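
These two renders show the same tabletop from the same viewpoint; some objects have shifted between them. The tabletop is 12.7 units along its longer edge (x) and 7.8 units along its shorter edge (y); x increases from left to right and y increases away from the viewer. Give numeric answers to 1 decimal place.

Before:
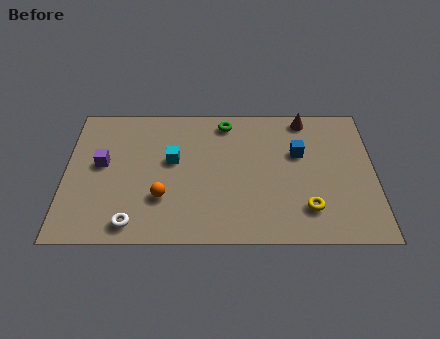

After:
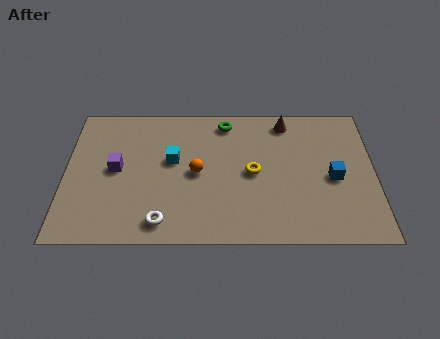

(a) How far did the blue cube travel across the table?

2.0

From (9.6, 4.9) to (11.0, 3.5), the blue cube covered √(1.4² + 1.4²) ≈ 2.0 units.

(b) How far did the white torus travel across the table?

1.2

From (2.8, 1.0) to (4.0, 1.1), the white torus covered √(1.2² + 0.1²) ≈ 1.2 units.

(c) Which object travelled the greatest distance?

the yellow torus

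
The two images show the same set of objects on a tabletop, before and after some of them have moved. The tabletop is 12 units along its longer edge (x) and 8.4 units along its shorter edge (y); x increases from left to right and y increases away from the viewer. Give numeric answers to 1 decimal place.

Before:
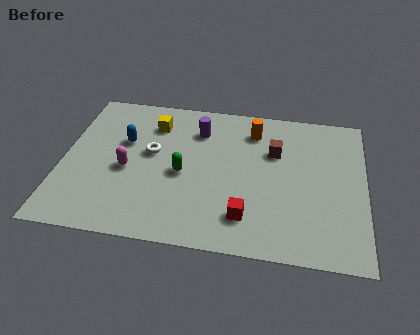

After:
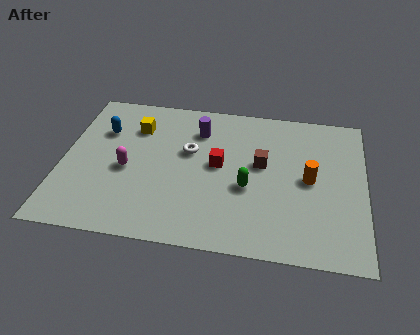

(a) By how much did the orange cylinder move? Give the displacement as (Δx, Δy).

(2.3, -2.5)

From the two frames, the orange cylinder sits at roughly (7.5, 6.7) before and (9.8, 4.2) after.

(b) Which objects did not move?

the purple cylinder and the magenta capsule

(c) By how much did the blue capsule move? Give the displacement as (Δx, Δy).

(-0.9, 0.5)

The blue capsule started near (2.4, 5.3) and ended near (1.5, 5.8).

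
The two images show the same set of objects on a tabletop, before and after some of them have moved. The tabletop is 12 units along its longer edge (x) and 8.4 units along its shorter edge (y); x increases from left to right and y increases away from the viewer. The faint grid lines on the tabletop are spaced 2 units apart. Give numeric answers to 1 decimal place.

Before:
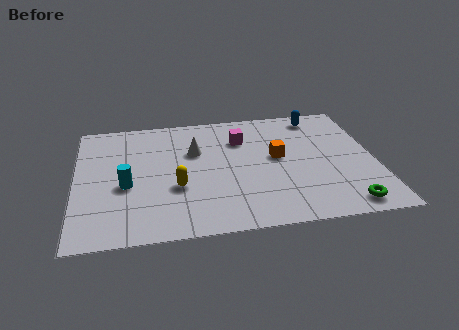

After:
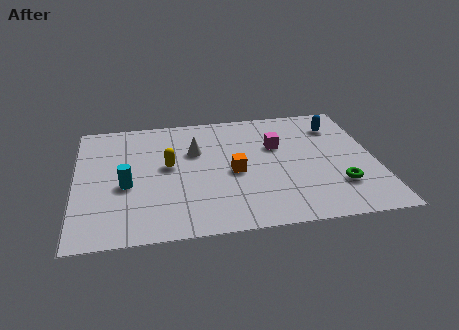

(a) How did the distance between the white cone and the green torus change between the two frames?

-0.9

They were about 7.3 units apart before and 6.4 after — 0.9 units closer together.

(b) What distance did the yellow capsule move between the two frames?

1.5

The yellow capsule was near (4.0, 3.1) before and (3.7, 4.6) after, so it travelled √(0.3² + 1.5²) ≈ 1.5 units.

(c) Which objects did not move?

the white cone and the cyan cylinder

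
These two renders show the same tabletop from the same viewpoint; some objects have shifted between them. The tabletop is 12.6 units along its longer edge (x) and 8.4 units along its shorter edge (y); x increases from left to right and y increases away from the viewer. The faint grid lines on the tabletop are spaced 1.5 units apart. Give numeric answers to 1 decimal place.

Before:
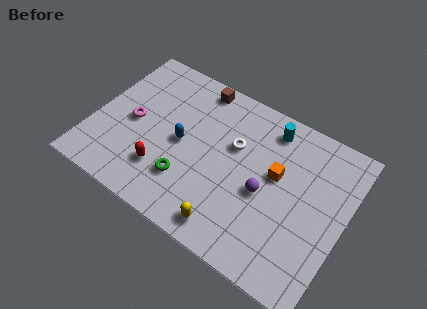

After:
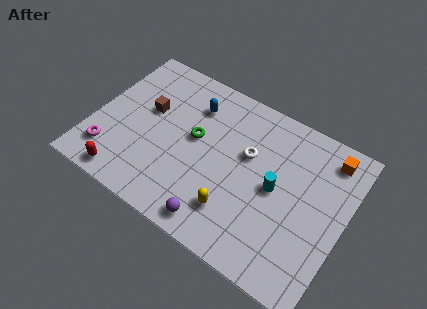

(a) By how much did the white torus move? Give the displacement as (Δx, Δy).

(0.7, -0.1)

From the two frames, the white torus sits at roughly (6.9, 5.3) before and (7.6, 5.2) after.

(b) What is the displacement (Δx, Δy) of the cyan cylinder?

(0.8, -2.9)

The cyan cylinder started near (8.4, 7.1) and ended near (9.2, 4.2).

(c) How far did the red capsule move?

2.1

From (3.8, 2.2) to (2.1, 0.9), the red capsule covered √(1.7² + 1.3²) ≈ 2.1 units.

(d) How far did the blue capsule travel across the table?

2.3

The blue capsule moved from about (4.4, 4.1) to (4.6, 6.4), a distance of √(0.2² + 2.3²) ≈ 2.3.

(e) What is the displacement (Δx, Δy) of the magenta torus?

(-0.8, -2.2)

The magenta torus started near (1.9, 4.0) and ended near (1.1, 1.8).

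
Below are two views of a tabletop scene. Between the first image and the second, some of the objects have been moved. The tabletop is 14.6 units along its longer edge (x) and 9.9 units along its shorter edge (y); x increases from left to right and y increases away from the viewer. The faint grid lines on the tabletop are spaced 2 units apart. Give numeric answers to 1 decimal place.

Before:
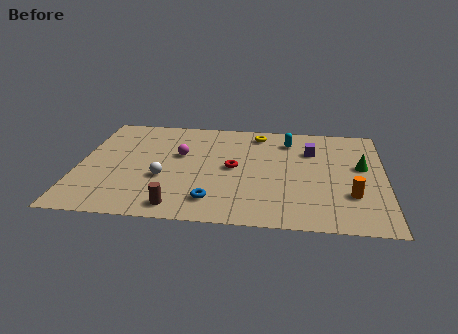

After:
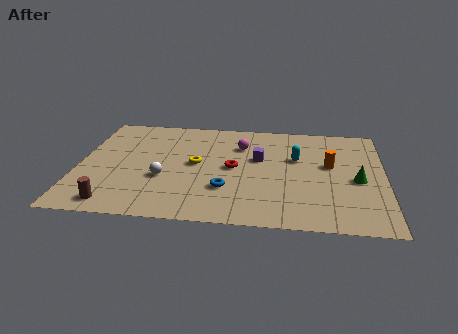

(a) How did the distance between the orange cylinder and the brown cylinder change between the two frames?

+2.8

They were about 8.3 units apart before and 11.1 after — 2.8 units further apart.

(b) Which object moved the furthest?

the yellow torus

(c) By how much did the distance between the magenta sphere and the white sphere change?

+2.6

Before: roughly 2.4 units apart; after: 5.0. That's 2.6 units further apart.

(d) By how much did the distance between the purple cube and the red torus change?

-2.6

Before: roughly 4.2 units apart; after: 1.6. That's 2.6 units closer together.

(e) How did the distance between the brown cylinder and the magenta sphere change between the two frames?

+3.5

The distance was about 4.8 in the first image and 8.3 in the second, so they moved 3.5 units further apart.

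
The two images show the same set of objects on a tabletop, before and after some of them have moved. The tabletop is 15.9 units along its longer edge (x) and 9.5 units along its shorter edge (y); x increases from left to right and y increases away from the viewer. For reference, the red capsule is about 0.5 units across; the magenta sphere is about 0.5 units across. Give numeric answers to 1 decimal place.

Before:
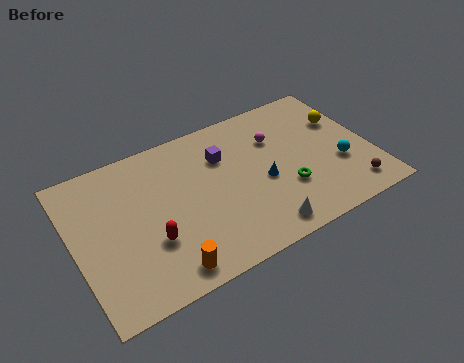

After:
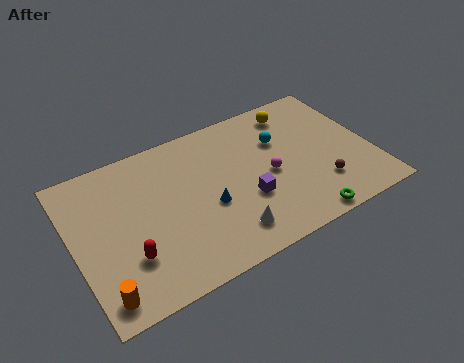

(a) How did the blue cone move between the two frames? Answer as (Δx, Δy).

(-3.0, -0.2)

The blue cone started near (10.0, 4.1) and ended near (7.0, 3.9).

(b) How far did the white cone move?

1.8

From (9.4, 1.2) to (7.7, 1.8), the white cone covered √(1.7² + 0.6²) ≈ 1.8 units.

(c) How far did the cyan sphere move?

4.1

The cyan sphere moved from about (14.1, 3.4) to (11.3, 6.4), a distance of √(2.8² + 3.0²) ≈ 4.1.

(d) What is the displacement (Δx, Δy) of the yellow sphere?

(-2.4, 1.7)

The yellow sphere was at about (14.8, 6.3) and moved to about (12.4, 8.0).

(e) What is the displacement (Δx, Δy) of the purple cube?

(0.8, -3.3)

The purple cube started near (8.2, 6.7) and ended near (9.0, 3.4).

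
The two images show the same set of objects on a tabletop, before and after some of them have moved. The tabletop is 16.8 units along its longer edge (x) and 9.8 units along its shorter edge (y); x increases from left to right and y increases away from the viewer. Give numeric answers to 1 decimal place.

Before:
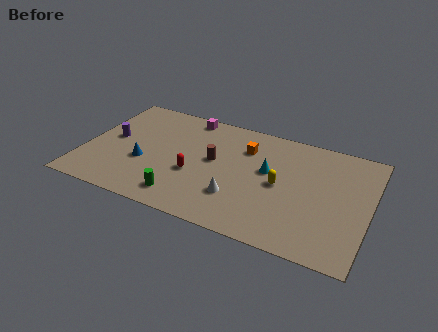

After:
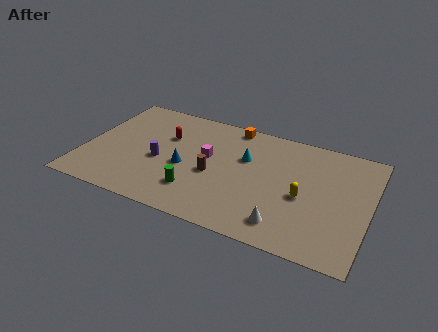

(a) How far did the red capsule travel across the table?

3.4

From (6.6, 3.8) to (4.6, 6.5), the red capsule covered √(2.0² + 2.7²) ≈ 3.4 units.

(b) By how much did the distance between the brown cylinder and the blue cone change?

-2.6

They were about 4.3 units apart before and 1.7 after — 2.6 units closer together.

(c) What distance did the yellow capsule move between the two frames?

1.5

The yellow capsule was near (11.6, 4.8) before and (13.0, 4.3) after, so it travelled √(1.4² + 0.5²) ≈ 1.5 units.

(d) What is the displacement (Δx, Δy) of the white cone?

(2.9, -1.1)

From the two frames, the white cone sits at roughly (9.3, 2.8) before and (12.2, 1.7) after.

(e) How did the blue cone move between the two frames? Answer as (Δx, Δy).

(2.4, 0.5)

From the two frames, the blue cone sits at roughly (3.6, 3.7) before and (6.0, 4.2) after.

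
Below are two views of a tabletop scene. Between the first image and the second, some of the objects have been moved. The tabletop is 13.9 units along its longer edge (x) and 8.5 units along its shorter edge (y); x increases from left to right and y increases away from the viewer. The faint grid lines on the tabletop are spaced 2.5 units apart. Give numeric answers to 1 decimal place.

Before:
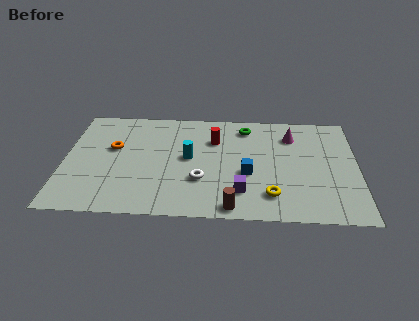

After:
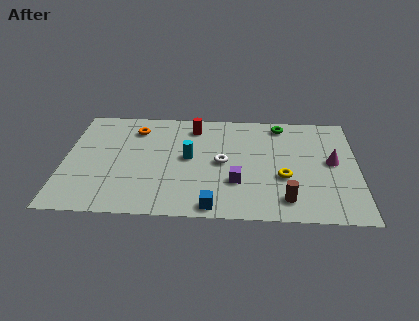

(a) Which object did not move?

the cyan cylinder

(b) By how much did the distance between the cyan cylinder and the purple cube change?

-0.6

The distance was about 3.5 in the first image and 2.9 in the second, so they moved 0.6 units closer together.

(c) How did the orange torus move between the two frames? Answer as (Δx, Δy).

(1.0, 1.6)

From the two frames, the orange torus sits at roughly (2.3, 5.1) before and (3.3, 6.7) after.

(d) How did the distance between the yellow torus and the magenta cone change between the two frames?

-2.2

Before: roughly 4.8 units apart; after: 2.6. That's 2.2 units closer together.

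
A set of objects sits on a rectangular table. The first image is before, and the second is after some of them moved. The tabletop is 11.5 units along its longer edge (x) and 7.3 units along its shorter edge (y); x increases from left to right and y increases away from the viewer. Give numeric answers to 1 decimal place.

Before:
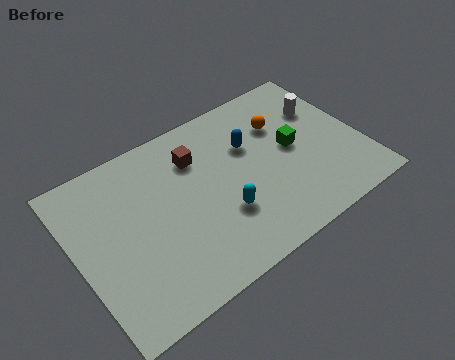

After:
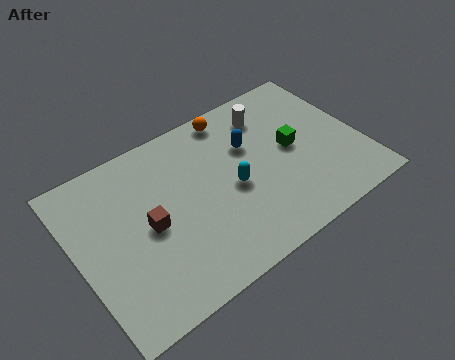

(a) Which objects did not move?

the green cube and the blue capsule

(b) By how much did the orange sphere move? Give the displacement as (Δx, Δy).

(-1.8, 1.4)

From the two frames, the orange sphere sits at roughly (8.6, 5.1) before and (6.8, 6.5) after.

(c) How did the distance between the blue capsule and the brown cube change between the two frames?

+2.4

The distance was about 2.2 in the first image and 4.6 in the second, so they moved 2.4 units further apart.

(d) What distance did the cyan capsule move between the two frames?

1.1

The cyan capsule was near (5.6, 2.4) before and (6.2, 3.3) after, so it travelled √(0.6² + 0.9²) ≈ 1.1 units.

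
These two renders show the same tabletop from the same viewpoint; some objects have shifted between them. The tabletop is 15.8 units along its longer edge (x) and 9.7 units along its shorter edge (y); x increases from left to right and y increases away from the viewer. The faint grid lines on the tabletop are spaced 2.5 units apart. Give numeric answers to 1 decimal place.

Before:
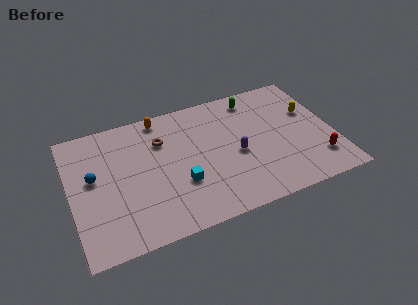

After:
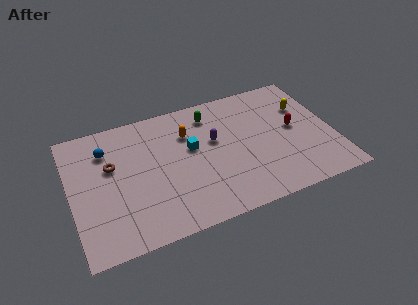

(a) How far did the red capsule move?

3.1

The red capsule moved from about (14.6, 2.2) to (13.5, 5.1), a distance of √(1.1² + 2.9²) ≈ 3.1.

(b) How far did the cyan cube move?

2.6

The cyan cube was near (6.4, 3.3) before and (7.3, 5.7) after, so it travelled √(0.9² + 2.4²) ≈ 2.6 units.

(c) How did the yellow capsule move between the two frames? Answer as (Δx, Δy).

(-0.3, 0.5)

The yellow capsule started near (14.6, 6.1) and ended near (14.3, 6.6).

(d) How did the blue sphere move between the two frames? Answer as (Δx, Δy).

(0.9, 1.8)

The blue sphere started near (1.4, 5.5) and ended near (2.3, 7.3).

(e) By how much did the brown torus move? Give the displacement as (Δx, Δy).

(-3.1, -0.9)

The brown torus was at about (5.6, 6.9) and moved to about (2.5, 6.0).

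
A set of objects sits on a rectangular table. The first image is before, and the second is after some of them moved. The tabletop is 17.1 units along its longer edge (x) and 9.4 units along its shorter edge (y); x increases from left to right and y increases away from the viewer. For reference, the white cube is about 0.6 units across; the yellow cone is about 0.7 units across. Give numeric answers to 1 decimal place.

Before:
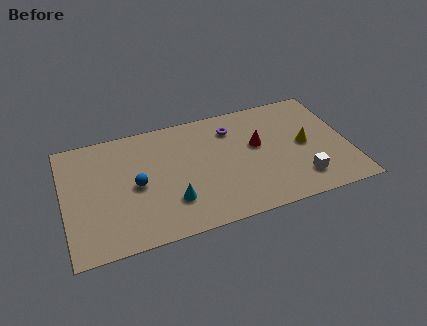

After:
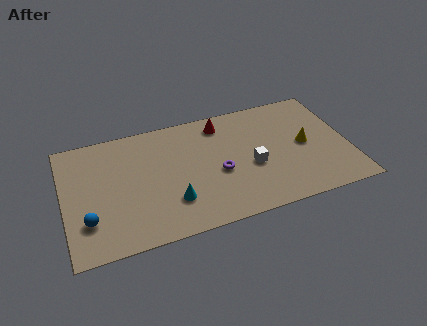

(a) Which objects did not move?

the yellow cone and the cyan cone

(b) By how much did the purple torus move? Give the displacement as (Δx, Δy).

(-1.1, -3.3)

The purple torus started near (10.3, 7.3) and ended near (9.2, 4.0).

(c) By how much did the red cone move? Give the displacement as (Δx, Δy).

(-2.0, 2.4)

From the two frames, the red cone sits at roughly (11.7, 5.5) before and (9.7, 7.9) after.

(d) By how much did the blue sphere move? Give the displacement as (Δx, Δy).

(-3.0, -1.9)

The blue sphere started near (4.3, 4.5) and ended near (1.3, 2.6).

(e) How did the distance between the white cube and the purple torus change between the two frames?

-4.5

The distance was about 6.5 in the first image and 2.0 in the second, so they moved 4.5 units closer together.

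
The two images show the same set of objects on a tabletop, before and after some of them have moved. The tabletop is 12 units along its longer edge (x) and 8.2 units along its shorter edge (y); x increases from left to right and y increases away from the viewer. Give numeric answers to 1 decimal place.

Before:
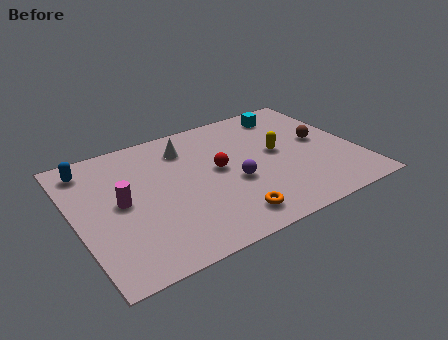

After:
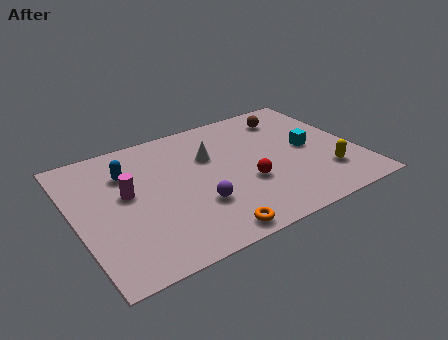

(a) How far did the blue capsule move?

1.8

From (0.9, 6.9) to (2.4, 5.9), the blue capsule covered √(1.5² + 1.0²) ≈ 1.8 units.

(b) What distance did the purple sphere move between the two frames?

1.8

The purple sphere was near (6.6, 3.3) before and (4.9, 2.6) after, so it travelled √(1.7² + 0.7²) ≈ 1.8 units.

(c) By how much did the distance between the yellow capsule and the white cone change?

+1.4

They were about 4.2 units apart before and 5.6 after — 1.4 units further apart.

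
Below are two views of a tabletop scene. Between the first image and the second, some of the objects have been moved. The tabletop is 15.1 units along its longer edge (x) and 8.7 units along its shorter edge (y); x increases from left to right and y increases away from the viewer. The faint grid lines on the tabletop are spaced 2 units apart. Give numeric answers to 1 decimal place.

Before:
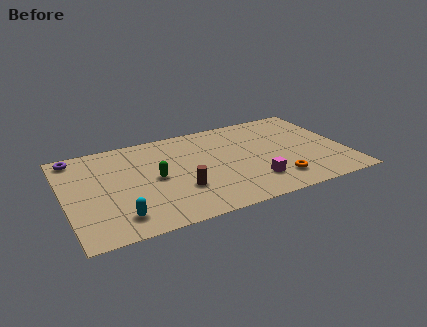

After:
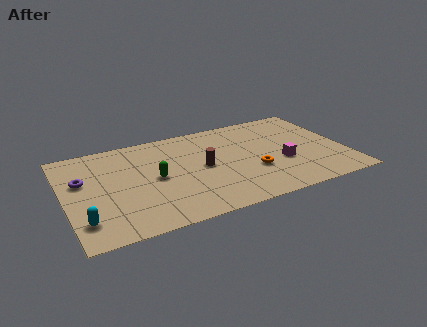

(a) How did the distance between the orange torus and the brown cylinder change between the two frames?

-2.3

Before: roughly 5.2 units apart; after: 2.9. That's 2.3 units closer together.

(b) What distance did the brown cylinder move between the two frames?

2.1

The brown cylinder moved from about (6.0, 2.8) to (7.4, 4.4), a distance of √(1.4² + 1.6²) ≈ 2.1.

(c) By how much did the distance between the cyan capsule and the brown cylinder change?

+3.5

The distance was about 3.6 in the first image and 7.1 in the second, so they moved 3.5 units further apart.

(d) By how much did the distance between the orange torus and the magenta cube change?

+0.4

They were about 1.2 units apart before and 1.6 after — 0.4 units further apart.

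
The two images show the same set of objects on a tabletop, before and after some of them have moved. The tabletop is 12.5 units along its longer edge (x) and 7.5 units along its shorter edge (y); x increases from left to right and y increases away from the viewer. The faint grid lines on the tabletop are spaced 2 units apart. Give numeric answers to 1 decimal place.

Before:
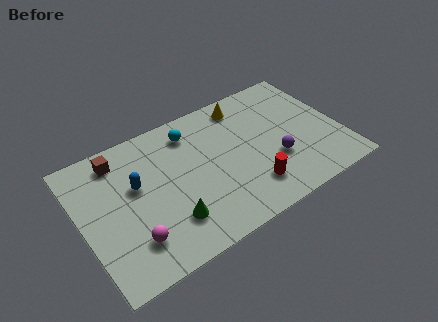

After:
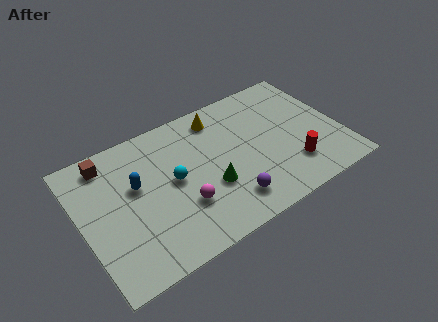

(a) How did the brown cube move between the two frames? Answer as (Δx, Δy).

(-0.5, 0.1)

From the two frames, the brown cube sits at roughly (2.1, 6.3) before and (1.6, 6.4) after.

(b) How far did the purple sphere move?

2.7

The purple sphere was near (9.2, 2.6) before and (6.7, 1.5) after, so it travelled √(2.5² + 1.1²) ≈ 2.7 units.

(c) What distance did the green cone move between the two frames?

2.2

From (3.9, 1.9) to (6.0, 2.7), the green cone covered √(2.1² + 0.8²) ≈ 2.2 units.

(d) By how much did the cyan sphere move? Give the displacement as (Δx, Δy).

(-1.2, -2.2)

The cyan sphere was at about (5.6, 6.1) and moved to about (4.4, 3.9).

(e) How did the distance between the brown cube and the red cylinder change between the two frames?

+2.1

They were about 7.3 units apart before and 9.4 after — 2.1 units further apart.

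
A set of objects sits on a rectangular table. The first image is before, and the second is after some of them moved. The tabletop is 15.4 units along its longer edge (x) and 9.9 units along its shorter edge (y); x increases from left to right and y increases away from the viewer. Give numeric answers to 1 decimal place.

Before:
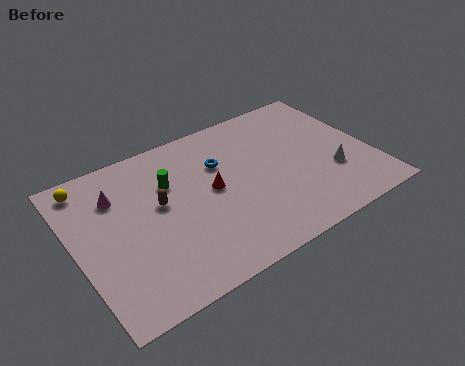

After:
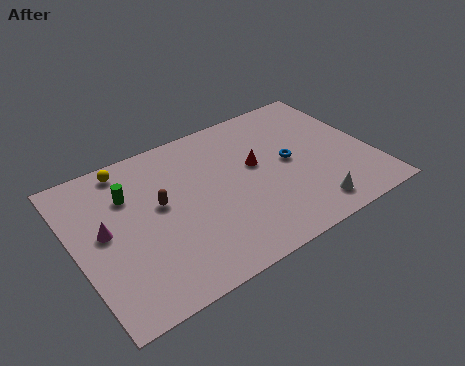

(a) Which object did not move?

the brown capsule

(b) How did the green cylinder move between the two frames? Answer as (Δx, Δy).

(-2.1, 0.3)

From the two frames, the green cylinder sits at roughly (5.1, 6.7) before and (3.0, 7.0) after.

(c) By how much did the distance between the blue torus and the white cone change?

-2.8

The distance was about 6.4 in the first image and 3.6 in the second, so they moved 2.8 units closer together.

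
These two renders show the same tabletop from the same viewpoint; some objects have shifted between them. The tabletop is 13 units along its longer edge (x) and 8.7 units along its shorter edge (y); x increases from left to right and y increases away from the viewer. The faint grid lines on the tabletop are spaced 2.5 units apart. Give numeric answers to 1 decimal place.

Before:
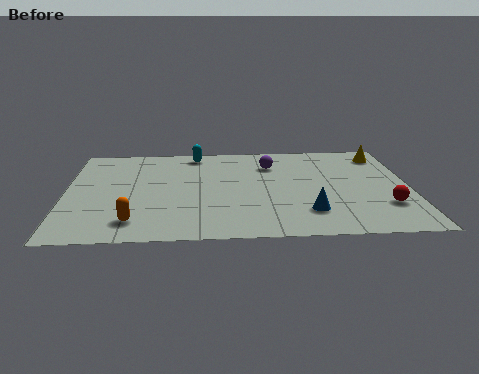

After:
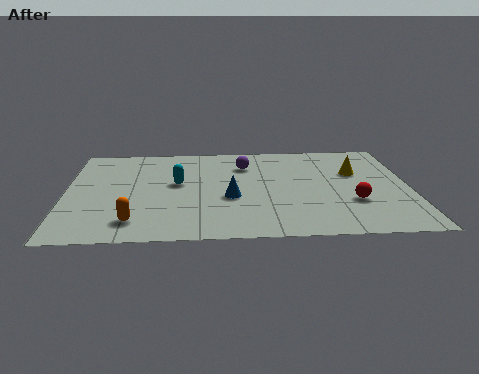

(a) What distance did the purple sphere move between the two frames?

1.0

The purple sphere moved from about (7.8, 6.5) to (6.8, 6.5), a distance of √(1.0² + 0.0²) ≈ 1.0.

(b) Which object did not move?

the orange capsule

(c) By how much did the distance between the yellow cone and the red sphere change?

-2.0

The distance was about 4.7 in the first image and 2.7 in the second, so they moved 2.0 units closer together.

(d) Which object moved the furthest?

the blue cone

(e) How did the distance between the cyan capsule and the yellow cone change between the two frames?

-0.4

Before: roughly 7.2 units apart; after: 6.8. That's 0.4 units closer together.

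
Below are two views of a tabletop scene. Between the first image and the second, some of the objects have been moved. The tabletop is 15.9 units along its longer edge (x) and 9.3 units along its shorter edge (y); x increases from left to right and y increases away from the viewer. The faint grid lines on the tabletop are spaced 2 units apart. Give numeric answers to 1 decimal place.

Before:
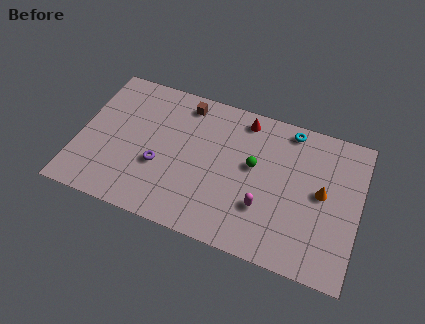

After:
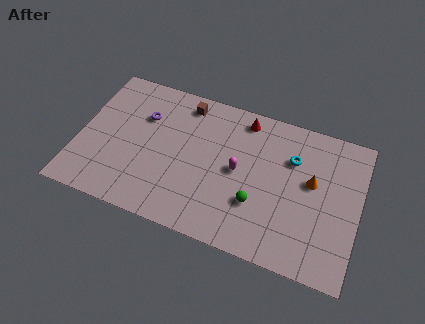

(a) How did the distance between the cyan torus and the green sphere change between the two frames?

+0.4

Before: roughly 3.5 units apart; after: 3.9. That's 0.4 units further apart.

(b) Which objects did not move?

the brown cube and the red cone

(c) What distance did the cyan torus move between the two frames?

1.8

From (11.7, 8.3) to (12.0, 6.5), the cyan torus covered √(0.3² + 1.8²) ≈ 1.8 units.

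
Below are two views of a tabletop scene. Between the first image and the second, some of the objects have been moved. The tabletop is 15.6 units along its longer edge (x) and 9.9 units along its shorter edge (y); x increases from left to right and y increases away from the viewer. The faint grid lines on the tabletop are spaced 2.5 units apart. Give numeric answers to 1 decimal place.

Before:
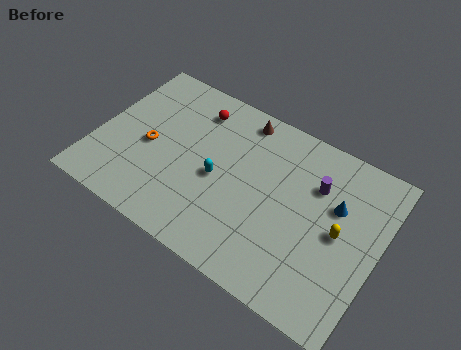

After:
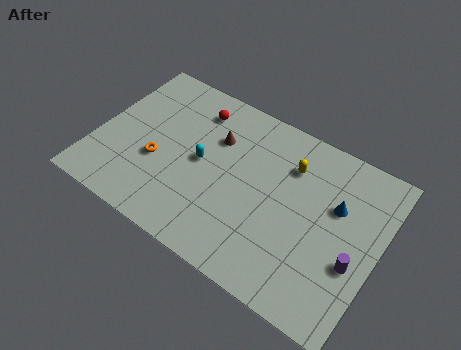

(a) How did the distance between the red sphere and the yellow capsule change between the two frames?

-3.6

They were about 9.1 units apart before and 5.5 after — 3.6 units closer together.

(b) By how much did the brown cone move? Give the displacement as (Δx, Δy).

(-1.1, -1.9)

The brown cone started near (7.4, 8.7) and ended near (6.3, 6.8).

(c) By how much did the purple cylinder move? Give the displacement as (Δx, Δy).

(2.6, -3.2)

The purple cylinder started near (11.9, 6.9) and ended near (14.5, 3.7).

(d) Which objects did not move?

the red sphere and the blue cone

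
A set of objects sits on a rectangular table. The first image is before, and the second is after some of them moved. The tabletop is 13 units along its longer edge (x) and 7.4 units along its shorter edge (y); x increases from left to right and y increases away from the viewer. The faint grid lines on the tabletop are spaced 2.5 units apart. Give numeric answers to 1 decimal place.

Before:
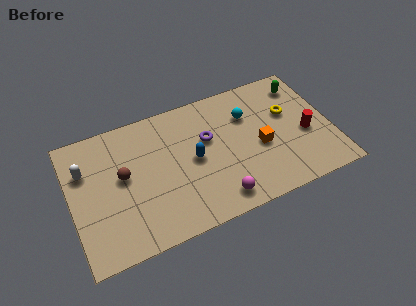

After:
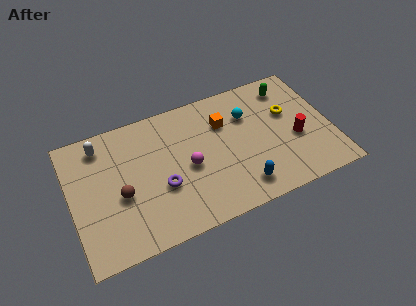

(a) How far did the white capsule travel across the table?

1.4

The white capsule moved from about (0.8, 5.1) to (1.7, 6.2), a distance of √(0.9² + 1.1²) ≈ 1.4.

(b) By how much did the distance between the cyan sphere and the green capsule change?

-0.6

Before: roughly 3.0 units apart; after: 2.4. That's 0.6 units closer together.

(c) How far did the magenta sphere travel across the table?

2.6

The magenta sphere moved from about (7.0, 1.1) to (5.8, 3.4), a distance of √(1.2² + 2.3²) ≈ 2.6.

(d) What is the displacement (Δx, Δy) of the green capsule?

(-0.7, 0.1)

From the two frames, the green capsule sits at roughly (11.9, 6.0) before and (11.2, 6.1) after.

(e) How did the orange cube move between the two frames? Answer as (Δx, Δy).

(-1.6, 2.0)

The orange cube was at about (9.4, 3.2) and moved to about (7.8, 5.2).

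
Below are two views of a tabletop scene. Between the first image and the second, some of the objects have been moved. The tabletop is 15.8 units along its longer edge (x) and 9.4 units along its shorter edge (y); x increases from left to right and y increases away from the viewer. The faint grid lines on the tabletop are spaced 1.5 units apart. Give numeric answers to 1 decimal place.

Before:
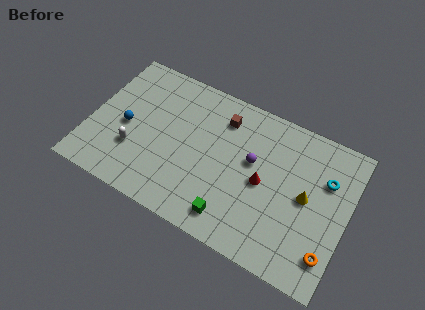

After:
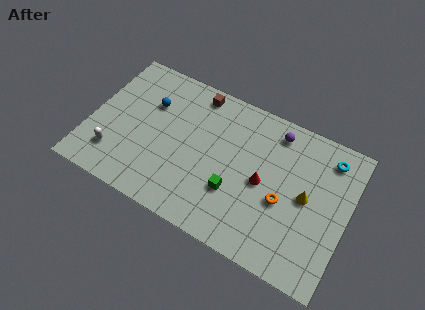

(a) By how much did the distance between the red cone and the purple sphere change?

+2.2

They were about 1.3 units apart before and 3.5 after — 2.2 units further apart.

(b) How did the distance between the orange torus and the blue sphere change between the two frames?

-4.0

They were about 13.0 units apart before and 9.0 after — 4.0 units closer together.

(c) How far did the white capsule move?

1.4

The white capsule was near (2.9, 3.0) before and (1.8, 2.2) after, so it travelled √(1.1² + 0.8²) ≈ 1.4 units.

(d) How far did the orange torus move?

3.6

The orange torus was near (15.0, 2.0) before and (12.0, 3.9) after, so it travelled √(3.0² + 1.9²) ≈ 3.6 units.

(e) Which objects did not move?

the yellow cone and the red cone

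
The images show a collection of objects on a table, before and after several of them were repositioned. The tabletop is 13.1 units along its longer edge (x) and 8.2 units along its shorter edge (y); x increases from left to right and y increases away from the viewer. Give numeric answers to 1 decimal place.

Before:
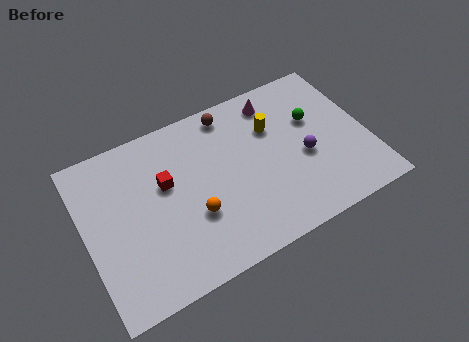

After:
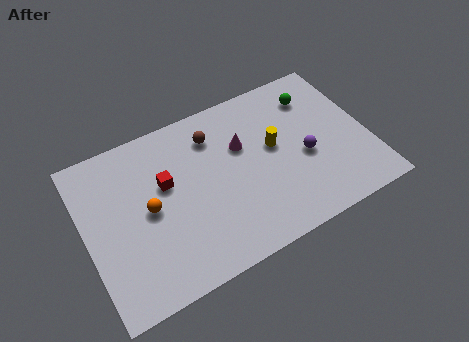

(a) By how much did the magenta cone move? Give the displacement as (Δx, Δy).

(-1.8, -1.6)

The magenta cone started near (9.2, 6.9) and ended near (7.4, 5.3).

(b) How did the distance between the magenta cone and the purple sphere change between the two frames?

-0.3

The distance was about 3.5 in the first image and 3.2 in the second, so they moved 0.3 units closer together.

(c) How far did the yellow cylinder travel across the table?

1.0

The yellow cylinder was near (8.9, 5.6) before and (8.8, 4.6) after, so it travelled √(0.1² + 1.0²) ≈ 1.0 units.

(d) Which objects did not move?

the purple sphere and the red cube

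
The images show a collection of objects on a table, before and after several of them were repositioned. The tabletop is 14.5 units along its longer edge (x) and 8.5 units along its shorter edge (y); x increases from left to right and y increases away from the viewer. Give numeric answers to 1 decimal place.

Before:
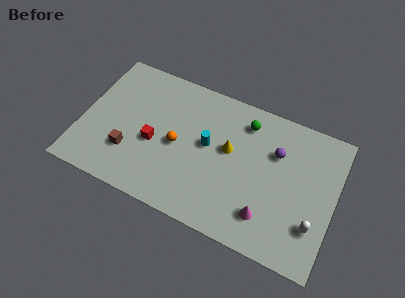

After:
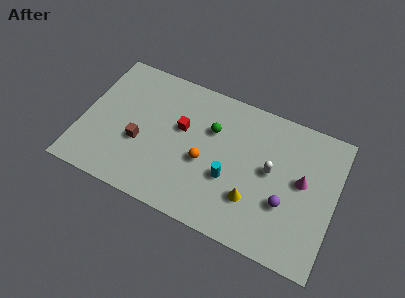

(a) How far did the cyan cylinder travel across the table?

2.1

The cyan cylinder was near (7.2, 4.7) before and (8.6, 3.2) after, so it travelled √(1.4² + 1.5²) ≈ 2.1 units.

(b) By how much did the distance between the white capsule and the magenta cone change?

-0.8

They were about 2.6 units apart before and 1.8 after — 0.8 units closer together.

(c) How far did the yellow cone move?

2.9

From (8.4, 4.9) to (10.0, 2.5), the yellow cone covered √(1.6² + 2.4²) ≈ 2.9 units.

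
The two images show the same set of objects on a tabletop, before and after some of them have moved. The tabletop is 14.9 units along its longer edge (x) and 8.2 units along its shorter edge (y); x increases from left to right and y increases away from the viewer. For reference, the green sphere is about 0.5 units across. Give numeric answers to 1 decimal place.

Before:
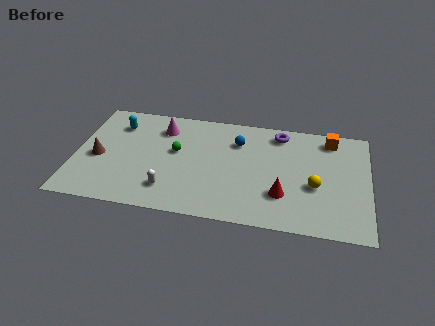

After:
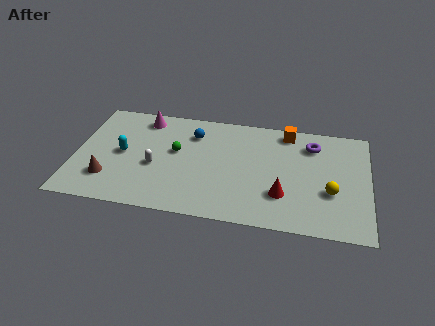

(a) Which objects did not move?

the red cone and the green sphere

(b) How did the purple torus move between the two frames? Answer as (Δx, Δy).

(1.7, -0.6)

The purple torus started near (10.3, 7.0) and ended near (12.0, 6.4).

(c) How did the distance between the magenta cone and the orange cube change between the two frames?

-1.2

They were about 8.6 units apart before and 7.4 after — 1.2 units closer together.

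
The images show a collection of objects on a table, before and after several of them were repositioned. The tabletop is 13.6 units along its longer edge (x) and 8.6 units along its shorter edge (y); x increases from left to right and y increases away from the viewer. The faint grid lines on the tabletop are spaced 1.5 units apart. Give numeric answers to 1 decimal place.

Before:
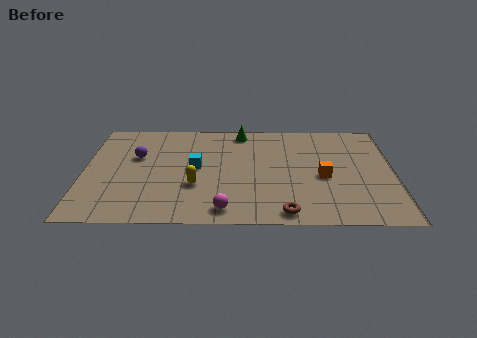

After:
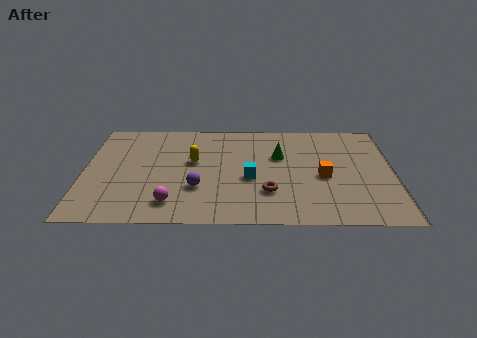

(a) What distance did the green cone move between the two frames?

2.7

The green cone was near (6.9, 7.6) before and (8.6, 5.5) after, so it travelled √(1.7² + 2.1²) ≈ 2.7 units.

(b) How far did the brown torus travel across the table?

1.7

From (8.8, 0.9) to (8.1, 2.5), the brown torus covered √(0.7² + 1.6²) ≈ 1.7 units.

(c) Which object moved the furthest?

the purple sphere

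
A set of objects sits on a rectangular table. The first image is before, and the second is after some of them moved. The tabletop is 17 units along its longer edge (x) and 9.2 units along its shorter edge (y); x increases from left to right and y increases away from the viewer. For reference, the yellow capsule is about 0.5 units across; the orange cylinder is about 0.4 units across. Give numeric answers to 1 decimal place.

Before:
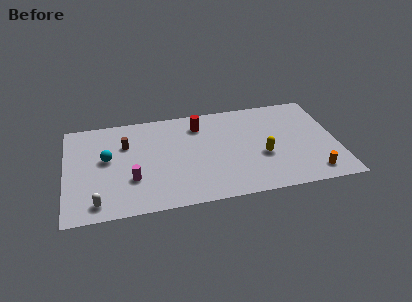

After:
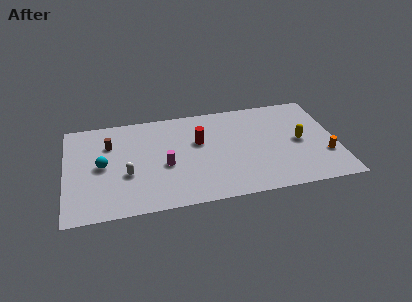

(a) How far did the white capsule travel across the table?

2.9

The white capsule moved from about (1.9, 1.3) to (3.8, 3.5), a distance of √(1.9² + 2.2²) ≈ 2.9.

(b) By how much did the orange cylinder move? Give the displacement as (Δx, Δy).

(0.9, 1.5)

From the two frames, the orange cylinder sits at roughly (15.3, 1.4) before and (16.2, 2.9) after.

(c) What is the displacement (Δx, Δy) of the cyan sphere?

(-0.3, -0.6)

From the two frames, the cyan sphere sits at roughly (2.6, 5.2) before and (2.3, 4.6) after.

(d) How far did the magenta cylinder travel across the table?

2.3

From (4.1, 3.0) to (6.2, 3.9), the magenta cylinder covered √(2.1² + 0.9²) ≈ 2.3 units.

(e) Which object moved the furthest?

the white capsule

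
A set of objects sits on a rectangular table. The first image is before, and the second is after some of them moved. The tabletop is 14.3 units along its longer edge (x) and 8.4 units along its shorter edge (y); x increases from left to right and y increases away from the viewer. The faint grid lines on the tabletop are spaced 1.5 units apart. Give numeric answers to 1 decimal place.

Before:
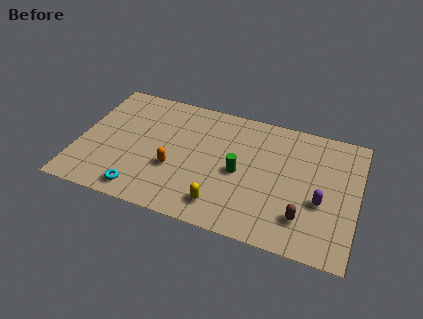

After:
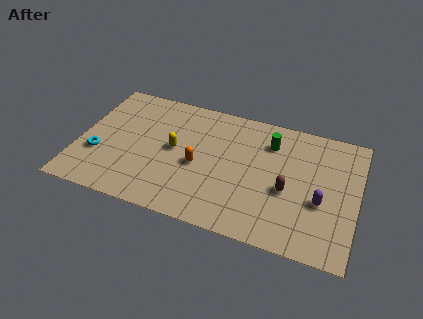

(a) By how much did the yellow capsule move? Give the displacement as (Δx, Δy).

(-2.7, 2.9)

The yellow capsule was at about (7.6, 1.5) and moved to about (4.9, 4.4).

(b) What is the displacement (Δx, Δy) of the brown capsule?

(-0.9, 1.5)

The brown capsule was at about (11.7, 2.0) and moved to about (10.8, 3.5).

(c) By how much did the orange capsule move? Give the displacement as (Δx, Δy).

(1.2, 0.6)

The orange capsule was at about (5.0, 3.1) and moved to about (6.2, 3.7).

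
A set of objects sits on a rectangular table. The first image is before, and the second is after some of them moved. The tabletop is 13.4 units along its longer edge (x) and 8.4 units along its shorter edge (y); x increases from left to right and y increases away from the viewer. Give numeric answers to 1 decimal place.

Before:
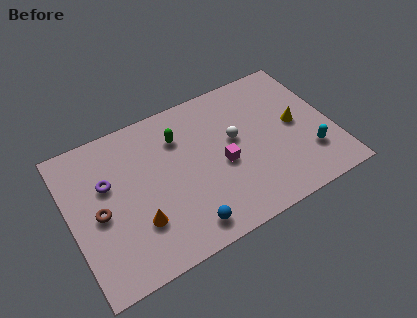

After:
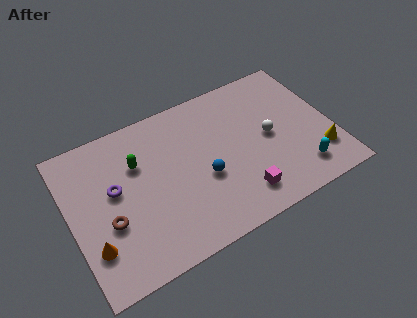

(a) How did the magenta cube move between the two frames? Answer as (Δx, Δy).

(0.6, -2.1)

The magenta cube was at about (7.7, 3.7) and moved to about (8.3, 1.6).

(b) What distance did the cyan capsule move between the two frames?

0.9

The cyan capsule was near (12.0, 2.3) before and (11.4, 1.6) after, so it travelled √(0.6² + 0.7²) ≈ 0.9 units.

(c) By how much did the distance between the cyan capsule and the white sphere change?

-1.4

The distance was about 4.3 in the first image and 2.9 in the second, so they moved 1.4 units closer together.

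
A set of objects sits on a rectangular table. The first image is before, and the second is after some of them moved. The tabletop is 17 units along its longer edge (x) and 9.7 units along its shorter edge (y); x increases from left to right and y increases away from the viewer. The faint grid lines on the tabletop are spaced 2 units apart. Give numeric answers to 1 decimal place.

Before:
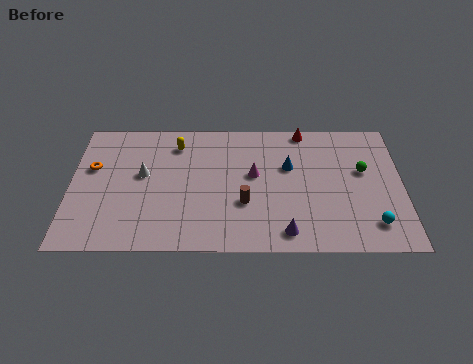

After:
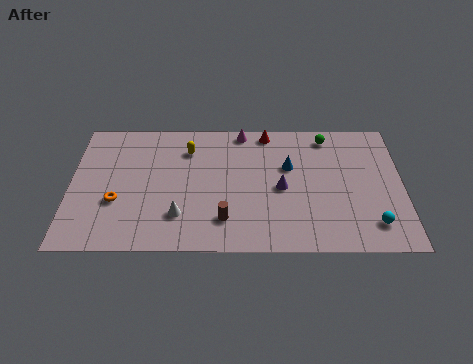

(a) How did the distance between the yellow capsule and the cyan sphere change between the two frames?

-0.7

Before: roughly 11.6 units apart; after: 10.9. That's 0.7 units closer together.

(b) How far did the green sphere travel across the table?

3.2

The green sphere moved from about (15.0, 5.8) to (13.2, 8.4), a distance of √(1.8² + 2.6²) ≈ 3.2.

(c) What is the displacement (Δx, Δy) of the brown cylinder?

(-1.0, -1.2)

The brown cylinder started near (8.9, 3.4) and ended near (7.9, 2.2).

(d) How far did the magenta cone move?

3.4

The magenta cone was near (9.4, 5.5) before and (8.8, 8.8) after, so it travelled √(0.6² + 3.3²) ≈ 3.4 units.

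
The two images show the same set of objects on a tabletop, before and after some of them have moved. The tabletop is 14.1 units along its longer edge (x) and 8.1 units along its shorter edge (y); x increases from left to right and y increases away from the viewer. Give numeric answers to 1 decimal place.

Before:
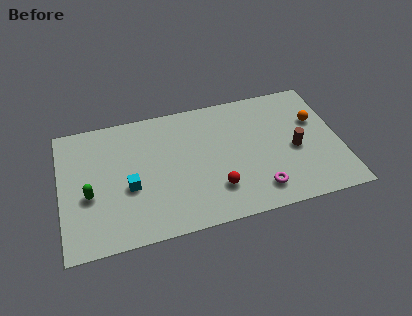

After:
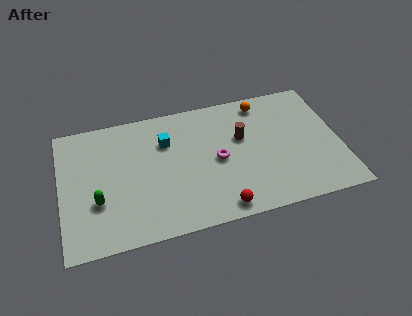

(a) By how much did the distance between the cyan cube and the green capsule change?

+2.6

Before: roughly 2.0 units apart; after: 4.6. That's 2.6 units further apart.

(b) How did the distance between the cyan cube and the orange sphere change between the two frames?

-4.6

They were about 9.8 units apart before and 5.2 after — 4.6 units closer together.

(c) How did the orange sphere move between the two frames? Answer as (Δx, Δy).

(-2.6, 1.8)

The orange sphere was at about (13.0, 5.2) and moved to about (10.4, 7.0).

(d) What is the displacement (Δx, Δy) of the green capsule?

(0.4, -0.5)

The green capsule started near (1.4, 3.3) and ended near (1.8, 2.8).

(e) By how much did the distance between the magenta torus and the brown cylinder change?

-1.2

Before: roughly 2.9 units apart; after: 1.7. That's 1.2 units closer together.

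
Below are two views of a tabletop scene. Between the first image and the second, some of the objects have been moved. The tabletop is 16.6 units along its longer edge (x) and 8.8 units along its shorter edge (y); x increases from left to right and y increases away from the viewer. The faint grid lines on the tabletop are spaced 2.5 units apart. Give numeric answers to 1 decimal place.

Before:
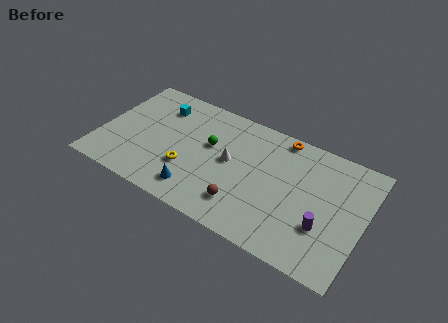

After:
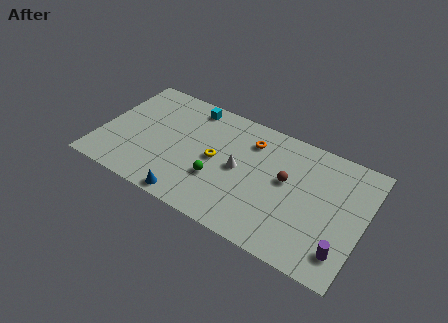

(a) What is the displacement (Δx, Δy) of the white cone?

(0.6, -0.3)

From the two frames, the white cone sits at roughly (8.2, 4.7) before and (8.8, 4.4) after.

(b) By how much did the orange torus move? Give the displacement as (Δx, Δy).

(-1.8, -1.2)

The orange torus started near (11.0, 8.0) and ended near (9.2, 6.8).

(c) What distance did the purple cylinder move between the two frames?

1.7

From (14.3, 2.9) to (15.6, 1.8), the purple cylinder covered √(1.3² + 1.1²) ≈ 1.7 units.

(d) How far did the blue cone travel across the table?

0.9

The blue cone moved from about (6.5, 1.6) to (6.2, 0.8), a distance of √(0.3² + 0.8²) ≈ 0.9.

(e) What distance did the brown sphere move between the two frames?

3.8

From (9.4, 2.0) to (11.7, 5.0), the brown sphere covered √(2.3² + 3.0²) ≈ 3.8 units.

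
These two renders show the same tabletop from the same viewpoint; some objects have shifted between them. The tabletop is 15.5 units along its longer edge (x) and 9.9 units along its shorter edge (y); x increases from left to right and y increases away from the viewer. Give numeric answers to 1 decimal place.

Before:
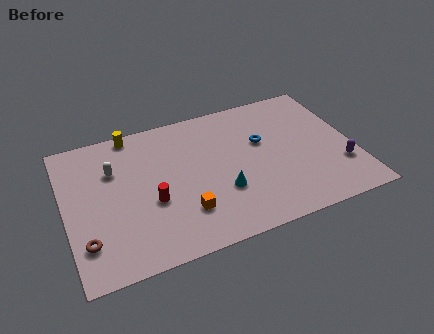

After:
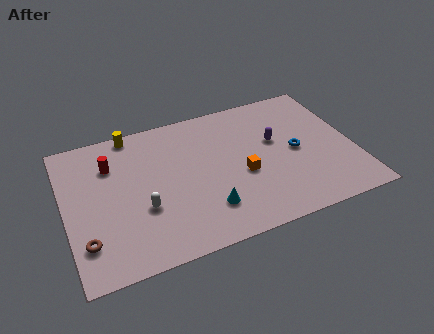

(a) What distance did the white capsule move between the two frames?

3.5

The white capsule was near (2.7, 6.8) before and (4.0, 3.6) after, so it travelled √(1.3² + 3.2²) ≈ 3.5 units.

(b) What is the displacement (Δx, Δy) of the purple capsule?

(-3.2, 3.0)

From the two frames, the purple capsule sits at roughly (14.6, 2.9) before and (11.4, 5.9) after.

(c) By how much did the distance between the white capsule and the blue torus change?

+0.5

The distance was about 8.0 in the first image and 8.5 in the second, so they moved 0.5 units further apart.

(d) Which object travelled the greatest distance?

the purple capsule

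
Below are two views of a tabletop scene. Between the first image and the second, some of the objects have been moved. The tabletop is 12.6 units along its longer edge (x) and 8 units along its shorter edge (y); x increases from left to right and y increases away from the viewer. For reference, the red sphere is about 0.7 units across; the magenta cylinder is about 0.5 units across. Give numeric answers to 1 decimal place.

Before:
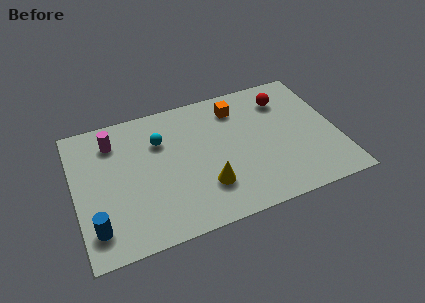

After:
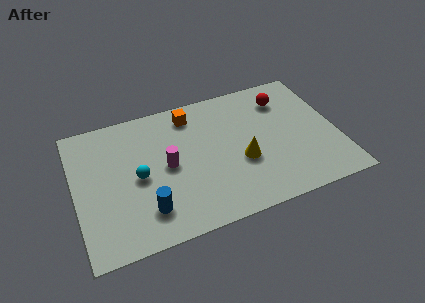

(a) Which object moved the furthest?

the magenta cylinder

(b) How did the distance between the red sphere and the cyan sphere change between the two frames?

+1.6

Before: roughly 6.1 units apart; after: 7.7. That's 1.6 units further apart.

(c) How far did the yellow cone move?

2.0

The yellow cone was near (6.1, 2.2) before and (7.9, 3.1) after, so it travelled √(1.8² + 0.9²) ≈ 2.0 units.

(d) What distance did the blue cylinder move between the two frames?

2.4

From (0.8, 1.6) to (3.2, 1.8), the blue cylinder covered √(2.4² + 0.2²) ≈ 2.4 units.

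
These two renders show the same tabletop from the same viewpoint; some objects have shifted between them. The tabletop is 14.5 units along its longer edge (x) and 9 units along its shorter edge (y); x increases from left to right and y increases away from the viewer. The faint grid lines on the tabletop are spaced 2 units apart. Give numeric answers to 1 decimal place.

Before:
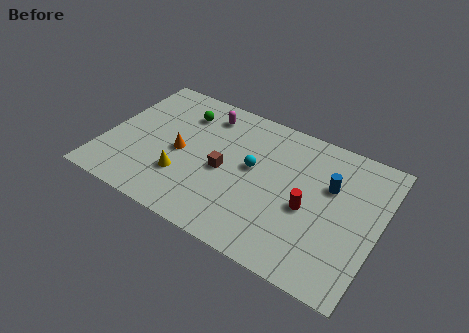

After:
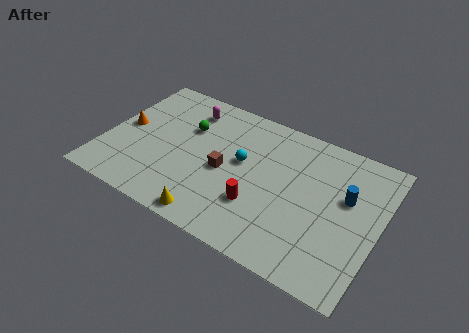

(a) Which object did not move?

the brown cube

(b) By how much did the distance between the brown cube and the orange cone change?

+3.1

Before: roughly 2.4 units apart; after: 5.5. That's 3.1 units further apart.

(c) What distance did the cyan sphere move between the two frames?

0.6

From (7.8, 5.0) to (7.2, 5.1), the cyan sphere covered √(0.6² + 0.1²) ≈ 0.6 units.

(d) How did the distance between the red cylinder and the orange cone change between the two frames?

+0.8

The distance was about 6.9 in the first image and 7.7 in the second, so they moved 0.8 units further apart.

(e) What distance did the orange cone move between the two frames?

3.1

The orange cone was near (4.0, 4.2) before and (0.9, 4.6) after, so it travelled √(3.1² + 0.4²) ≈ 3.1 units.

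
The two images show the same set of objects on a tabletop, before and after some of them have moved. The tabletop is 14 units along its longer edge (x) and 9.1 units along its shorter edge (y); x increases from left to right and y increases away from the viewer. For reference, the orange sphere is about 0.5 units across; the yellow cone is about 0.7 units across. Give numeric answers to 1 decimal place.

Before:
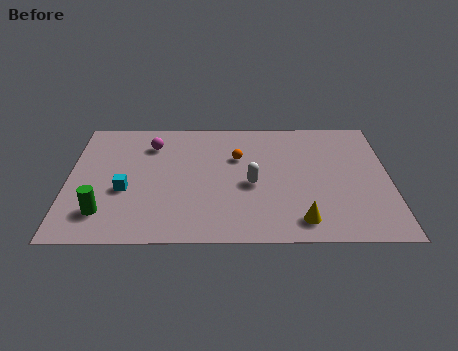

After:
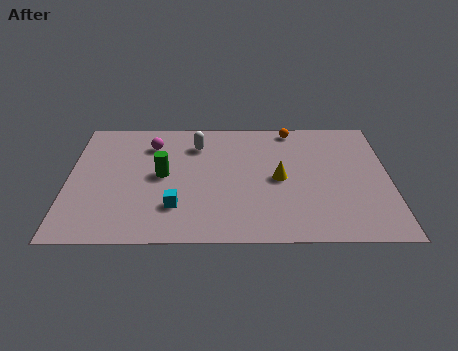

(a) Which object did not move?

the magenta sphere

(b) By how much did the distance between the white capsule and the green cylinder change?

-4.0

They were about 6.7 units apart before and 2.7 after — 4.0 units closer together.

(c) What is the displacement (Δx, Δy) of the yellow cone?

(-0.9, 3.0)

From the two frames, the yellow cone sits at roughly (10.1, 1.4) before and (9.2, 4.4) after.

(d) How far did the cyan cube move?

2.5

The cyan cube moved from about (2.5, 3.6) to (4.7, 2.4), a distance of √(2.2² + 1.2²) ≈ 2.5.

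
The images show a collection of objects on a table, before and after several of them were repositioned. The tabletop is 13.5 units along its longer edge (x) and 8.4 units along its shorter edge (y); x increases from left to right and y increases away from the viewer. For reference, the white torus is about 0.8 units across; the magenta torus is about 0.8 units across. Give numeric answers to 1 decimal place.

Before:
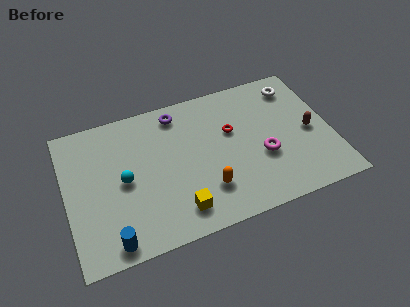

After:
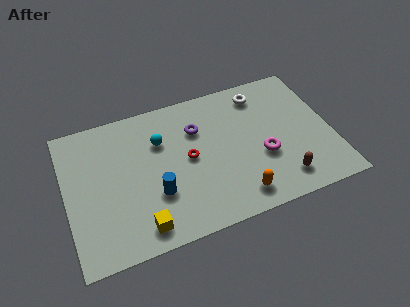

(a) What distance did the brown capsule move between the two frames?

2.9

The brown capsule was near (12.4, 3.9) before and (10.7, 1.5) after, so it travelled √(1.7² + 2.4²) ≈ 2.9 units.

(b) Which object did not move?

the magenta torus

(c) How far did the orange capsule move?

1.7

From (6.9, 2.2) to (8.4, 1.3), the orange capsule covered √(1.5² + 0.9²) ≈ 1.7 units.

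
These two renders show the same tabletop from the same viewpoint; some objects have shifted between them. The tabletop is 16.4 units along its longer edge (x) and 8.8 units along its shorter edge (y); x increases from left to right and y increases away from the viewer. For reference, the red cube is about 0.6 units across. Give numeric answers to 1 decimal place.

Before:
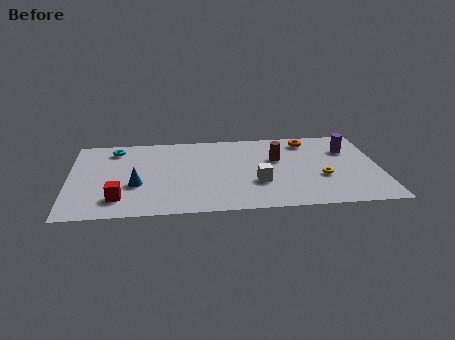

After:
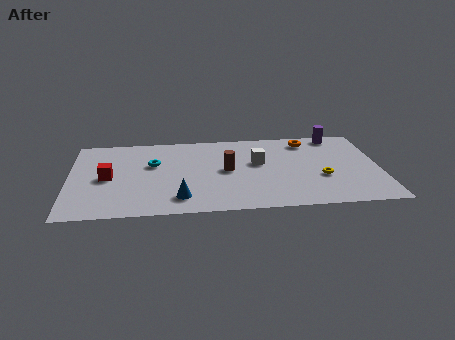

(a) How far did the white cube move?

2.2

The white cube moved from about (9.9, 3.0) to (10.0, 5.2), a distance of √(0.1² + 2.2²) ≈ 2.2.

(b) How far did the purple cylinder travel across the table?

1.8

From (14.8, 6.2) to (14.3, 7.9), the purple cylinder covered √(0.5² + 1.7²) ≈ 1.8 units.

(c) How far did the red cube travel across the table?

2.4

The red cube was near (2.6, 1.9) before and (2.0, 4.2) after, so it travelled √(0.6² + 2.3²) ≈ 2.4 units.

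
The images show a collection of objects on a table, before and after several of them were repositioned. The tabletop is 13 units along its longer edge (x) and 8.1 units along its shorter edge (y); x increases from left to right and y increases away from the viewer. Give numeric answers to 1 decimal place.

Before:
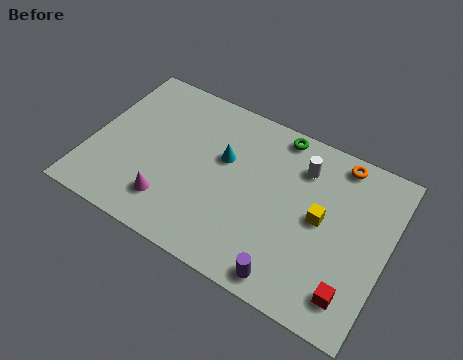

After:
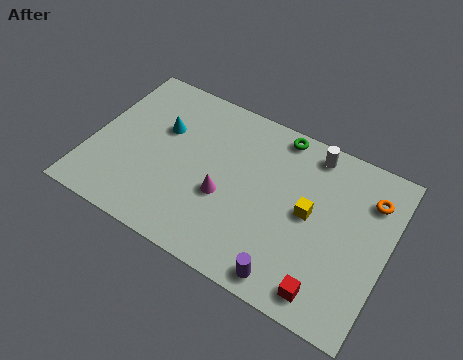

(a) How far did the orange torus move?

1.9

The orange torus was near (10.5, 7.2) before and (12.0, 6.1) after, so it travelled √(1.5² + 1.1²) ≈ 1.9 units.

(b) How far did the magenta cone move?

2.6

From (3.8, 1.8) to (6.0, 3.2), the magenta cone covered √(2.2² + 1.4²) ≈ 2.6 units.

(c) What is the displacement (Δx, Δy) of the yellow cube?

(-0.5, 0.0)

From the two frames, the yellow cube sits at roughly (10.1, 4.2) before and (9.6, 4.2) after.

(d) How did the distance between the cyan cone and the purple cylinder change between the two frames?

+2.2

Before: roughly 5.4 units apart; after: 7.6. That's 2.2 units further apart.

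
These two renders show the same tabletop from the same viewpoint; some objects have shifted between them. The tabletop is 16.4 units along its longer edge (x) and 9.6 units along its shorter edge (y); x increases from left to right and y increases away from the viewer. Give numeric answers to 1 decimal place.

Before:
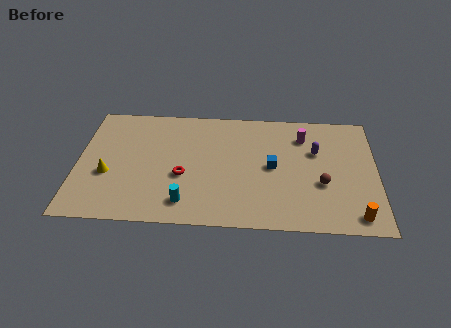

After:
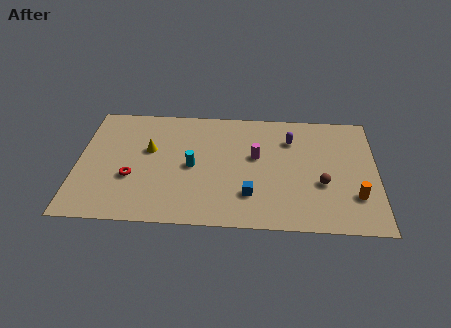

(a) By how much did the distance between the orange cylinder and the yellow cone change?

-2.0

The distance was about 13.7 in the first image and 11.7 in the second, so they moved 2.0 units closer together.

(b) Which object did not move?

the brown sphere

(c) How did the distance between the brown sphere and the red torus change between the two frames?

+2.8

They were about 7.6 units apart before and 10.4 after — 2.8 units further apart.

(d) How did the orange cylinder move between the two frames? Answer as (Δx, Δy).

(0.0, 1.5)

The orange cylinder started near (15.2, 1.2) and ended near (15.2, 2.7).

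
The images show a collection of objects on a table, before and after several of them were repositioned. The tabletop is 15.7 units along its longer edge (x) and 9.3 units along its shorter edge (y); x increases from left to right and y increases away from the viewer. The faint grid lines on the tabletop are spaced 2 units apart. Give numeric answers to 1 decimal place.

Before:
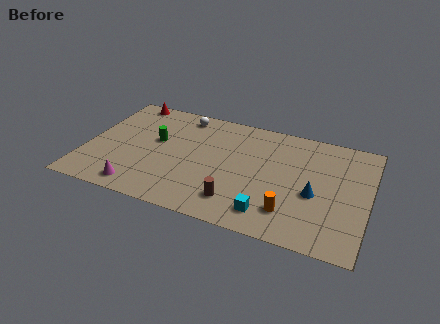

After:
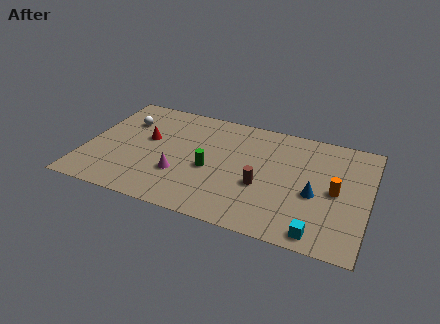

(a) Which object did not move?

the blue cone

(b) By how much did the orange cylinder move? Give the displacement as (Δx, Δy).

(2.3, 2.4)

From the two frames, the orange cylinder sits at roughly (11.6, 2.1) before and (13.9, 4.5) after.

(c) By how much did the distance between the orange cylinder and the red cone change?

-1.1

They were about 11.7 units apart before and 10.6 after — 1.1 units closer together.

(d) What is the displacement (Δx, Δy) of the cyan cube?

(2.7, -0.6)

The cyan cube started near (10.5, 1.6) and ended near (13.2, 1.0).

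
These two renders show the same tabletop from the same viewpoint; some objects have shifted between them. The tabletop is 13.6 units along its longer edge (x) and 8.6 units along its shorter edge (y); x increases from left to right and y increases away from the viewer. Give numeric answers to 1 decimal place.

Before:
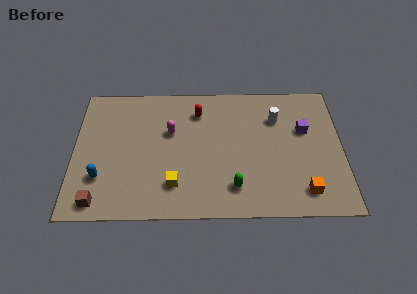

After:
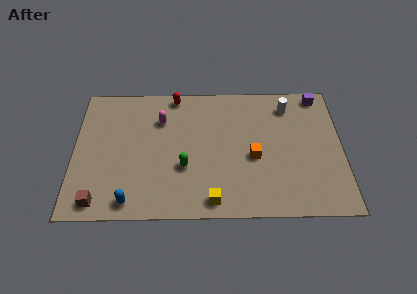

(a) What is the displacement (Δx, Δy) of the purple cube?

(0.8, 2.3)

From the two frames, the purple cube sits at roughly (11.7, 5.4) before and (12.5, 7.7) after.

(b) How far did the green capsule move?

2.8

The green capsule was near (8.1, 1.8) before and (5.6, 3.1) after, so it travelled √(2.5² + 1.3²) ≈ 2.8 units.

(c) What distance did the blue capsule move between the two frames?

2.1

The blue capsule moved from about (1.4, 2.5) to (2.9, 1.0), a distance of √(1.5² + 1.5²) ≈ 2.1.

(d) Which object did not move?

the brown cube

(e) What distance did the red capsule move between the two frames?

1.6

The red capsule was near (6.3, 6.7) before and (5.1, 7.8) after, so it travelled √(1.2² + 1.1²) ≈ 1.6 units.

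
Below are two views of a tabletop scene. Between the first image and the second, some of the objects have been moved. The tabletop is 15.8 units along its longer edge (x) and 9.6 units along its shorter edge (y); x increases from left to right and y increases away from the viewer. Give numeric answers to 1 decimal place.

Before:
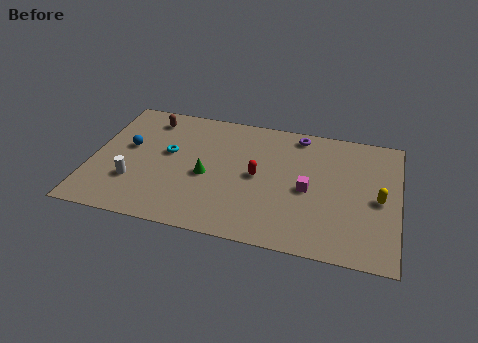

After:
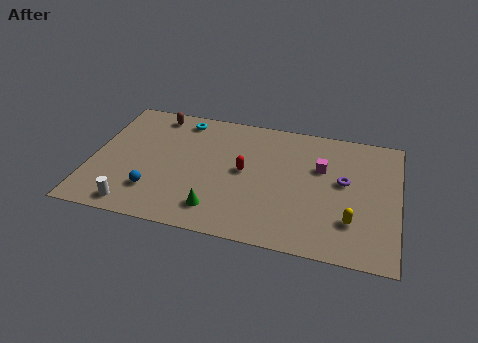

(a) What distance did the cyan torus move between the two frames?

2.8

The cyan torus was near (3.9, 5.5) before and (4.4, 8.3) after, so it travelled √(0.5² + 2.8²) ≈ 2.8 units.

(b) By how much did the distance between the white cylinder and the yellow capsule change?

-1.5

They were about 12.6 units apart before and 11.1 after — 1.5 units closer together.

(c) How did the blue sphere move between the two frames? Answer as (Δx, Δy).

(1.6, -3.1)

The blue sphere was at about (1.8, 5.5) and moved to about (3.4, 2.4).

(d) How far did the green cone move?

2.5

The green cone moved from about (6.0, 4.2) to (6.7, 1.8), a distance of √(0.7² + 2.4²) ≈ 2.5.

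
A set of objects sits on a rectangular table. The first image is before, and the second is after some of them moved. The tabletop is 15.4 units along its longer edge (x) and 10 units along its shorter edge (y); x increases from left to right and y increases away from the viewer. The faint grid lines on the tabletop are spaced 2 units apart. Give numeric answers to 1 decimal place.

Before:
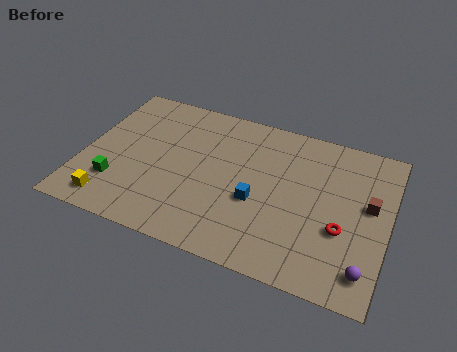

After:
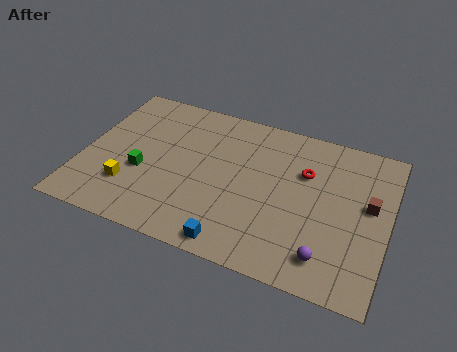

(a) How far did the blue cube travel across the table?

3.1

From (8.9, 4.0) to (8.1, 1.0), the blue cube covered √(0.8² + 3.0²) ≈ 3.1 units.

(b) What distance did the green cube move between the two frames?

1.7

The green cube moved from about (1.9, 2.7) to (3.1, 3.9), a distance of √(1.2² + 1.2²) ≈ 1.7.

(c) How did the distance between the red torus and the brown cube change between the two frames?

+1.1

The distance was about 2.3 in the first image and 3.4 in the second, so they moved 1.1 units further apart.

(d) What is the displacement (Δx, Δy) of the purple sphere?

(-1.9, 0.1)

The purple sphere was at about (14.5, 1.7) and moved to about (12.6, 1.8).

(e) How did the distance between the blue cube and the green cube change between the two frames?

-1.3

Before: roughly 7.1 units apart; after: 5.8. That's 1.3 units closer together.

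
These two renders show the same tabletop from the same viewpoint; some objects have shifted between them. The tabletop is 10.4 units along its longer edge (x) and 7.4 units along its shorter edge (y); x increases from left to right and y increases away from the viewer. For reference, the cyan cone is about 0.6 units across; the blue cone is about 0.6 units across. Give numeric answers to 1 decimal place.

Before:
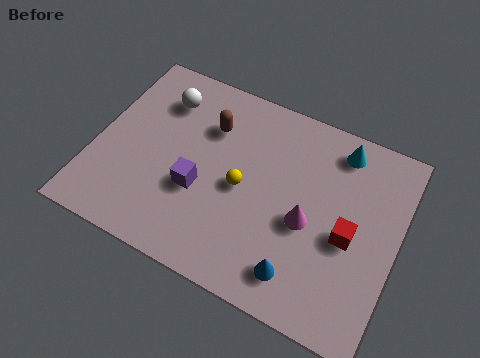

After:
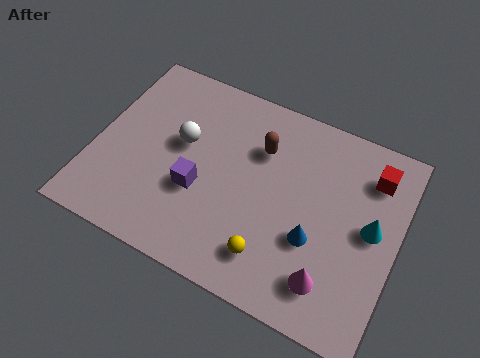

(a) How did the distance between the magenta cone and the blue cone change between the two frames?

-0.5

They were about 1.9 units apart before and 1.4 after — 0.5 units closer together.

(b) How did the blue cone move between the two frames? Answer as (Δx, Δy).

(0.3, 1.4)

The blue cone was at about (7.4, 1.3) and moved to about (7.7, 2.7).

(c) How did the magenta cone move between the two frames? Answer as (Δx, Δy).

(1.0, -1.7)

From the two frames, the magenta cone sits at roughly (7.4, 3.2) before and (8.4, 1.5) after.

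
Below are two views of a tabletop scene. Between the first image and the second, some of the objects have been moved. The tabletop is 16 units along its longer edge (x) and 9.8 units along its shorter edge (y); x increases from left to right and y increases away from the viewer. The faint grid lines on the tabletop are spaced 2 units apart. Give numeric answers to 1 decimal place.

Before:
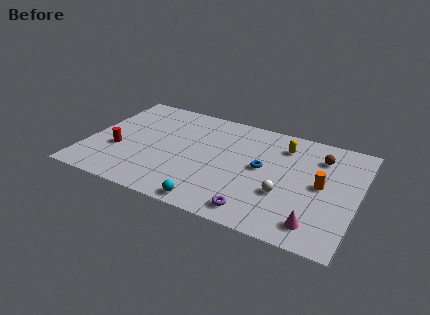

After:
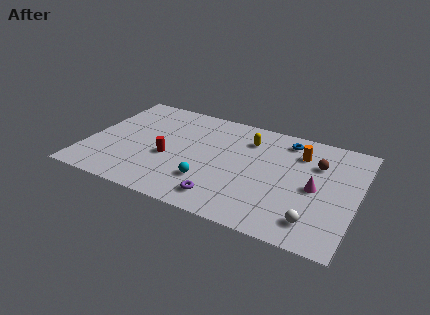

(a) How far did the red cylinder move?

3.0

From (1.9, 3.6) to (4.9, 4.0), the red cylinder covered √(3.0² + 0.4²) ≈ 3.0 units.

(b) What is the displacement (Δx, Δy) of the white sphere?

(1.9, -1.6)

The white sphere started near (11.9, 3.4) and ended near (13.8, 1.8).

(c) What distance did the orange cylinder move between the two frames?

2.8

The orange cylinder moved from about (13.9, 5.0) to (12.4, 7.4), a distance of √(1.5² + 2.4²) ≈ 2.8.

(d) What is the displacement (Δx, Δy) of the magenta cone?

(-0.3, 3.0)

From the two frames, the magenta cone sits at roughly (13.9, 1.6) before and (13.6, 4.6) after.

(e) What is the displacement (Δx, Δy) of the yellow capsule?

(-2.1, -0.2)

From the two frames, the yellow capsule sits at roughly (11.4, 7.7) before and (9.3, 7.5) after.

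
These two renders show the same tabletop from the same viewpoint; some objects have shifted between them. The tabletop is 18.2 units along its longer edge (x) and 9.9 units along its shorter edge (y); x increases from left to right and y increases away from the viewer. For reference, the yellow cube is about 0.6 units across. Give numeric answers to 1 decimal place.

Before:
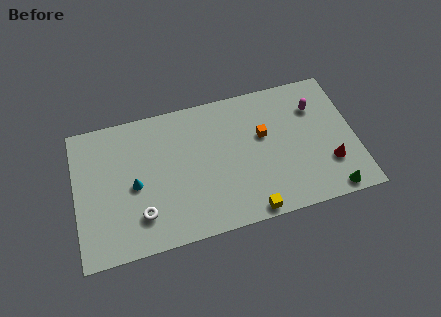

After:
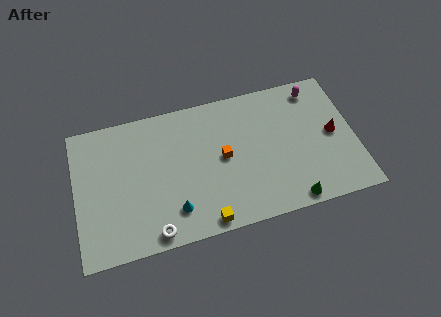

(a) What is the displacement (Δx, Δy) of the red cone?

(0.4, 2.1)

From the two frames, the red cone sits at roughly (16.4, 2.9) before and (16.8, 5.0) after.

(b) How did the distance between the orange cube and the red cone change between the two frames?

+2.1

The distance was about 5.1 in the first image and 7.2 in the second, so they moved 2.1 units further apart.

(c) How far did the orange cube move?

2.8

The orange cube was near (12.3, 6.0) before and (9.6, 5.1) after, so it travelled √(2.7² + 0.9²) ≈ 2.8 units.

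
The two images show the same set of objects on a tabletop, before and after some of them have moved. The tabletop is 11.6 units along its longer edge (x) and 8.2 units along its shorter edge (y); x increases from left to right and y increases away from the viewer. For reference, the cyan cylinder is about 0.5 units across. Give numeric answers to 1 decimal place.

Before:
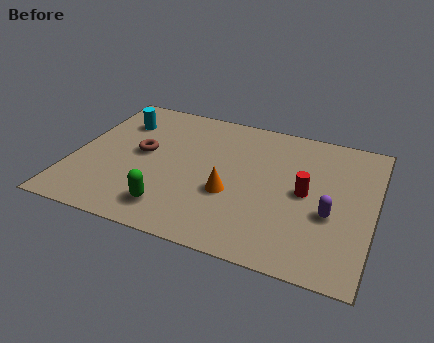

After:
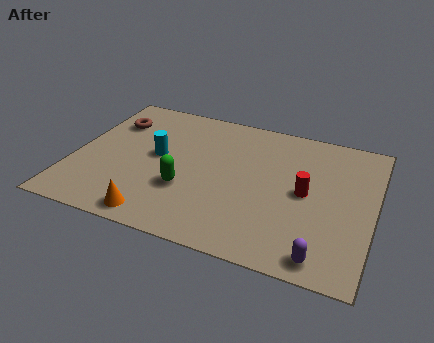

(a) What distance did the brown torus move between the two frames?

2.1

The brown torus moved from about (2.6, 4.4) to (1.2, 6.0), a distance of √(1.4² + 1.6²) ≈ 2.1.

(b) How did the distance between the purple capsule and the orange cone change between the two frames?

+2.5

They were about 3.8 units apart before and 6.3 after — 2.5 units further apart.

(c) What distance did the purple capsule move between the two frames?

2.3

From (10.0, 3.2) to (9.9, 0.9), the purple capsule covered √(0.1² + 2.3²) ≈ 2.3 units.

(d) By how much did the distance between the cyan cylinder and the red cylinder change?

-2.0

They were about 7.8 units apart before and 5.8 after — 2.0 units closer together.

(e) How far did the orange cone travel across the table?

3.4

From (6.2, 3.1) to (3.6, 0.9), the orange cone covered √(2.6² + 2.2²) ≈ 3.4 units.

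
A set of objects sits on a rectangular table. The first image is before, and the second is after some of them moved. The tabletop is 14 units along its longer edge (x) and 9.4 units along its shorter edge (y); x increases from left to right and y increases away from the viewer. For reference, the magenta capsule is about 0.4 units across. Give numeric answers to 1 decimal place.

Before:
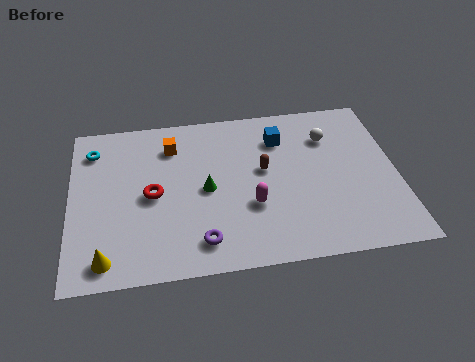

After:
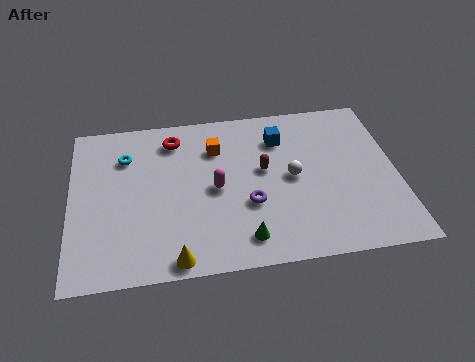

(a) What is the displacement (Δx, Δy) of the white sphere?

(-1.7, -2.2)

The white sphere started near (11.2, 6.9) and ended near (9.5, 4.7).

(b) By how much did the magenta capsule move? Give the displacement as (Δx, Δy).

(-1.5, 1.2)

The magenta capsule started near (7.7, 3.3) and ended near (6.2, 4.5).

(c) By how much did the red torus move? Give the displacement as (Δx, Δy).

(1.0, 3.2)

From the two frames, the red torus sits at roughly (3.5, 4.5) before and (4.5, 7.7) after.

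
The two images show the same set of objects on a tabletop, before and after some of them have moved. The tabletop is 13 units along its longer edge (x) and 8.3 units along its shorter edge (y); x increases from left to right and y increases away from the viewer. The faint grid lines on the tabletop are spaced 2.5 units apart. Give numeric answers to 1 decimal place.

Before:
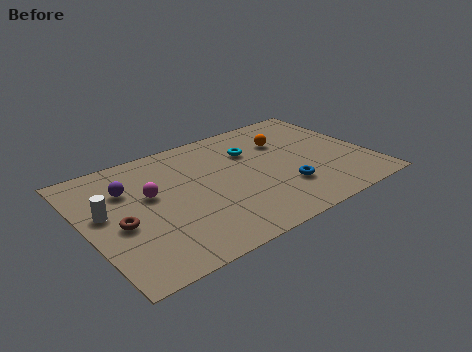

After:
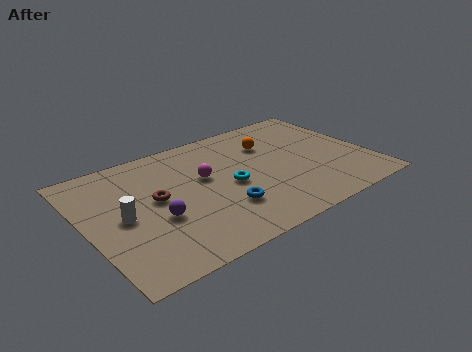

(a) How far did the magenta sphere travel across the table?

2.5

The magenta sphere moved from about (3.0, 4.9) to (5.5, 4.9), a distance of √(2.5² + 0.0²) ≈ 2.5.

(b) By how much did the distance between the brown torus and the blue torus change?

-4.1

The distance was about 7.5 in the first image and 3.4 in the second, so they moved 4.1 units closer together.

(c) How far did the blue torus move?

2.9

The blue torus moved from about (8.8, 2.4) to (5.9, 2.4), a distance of √(2.9² + 0.0²) ≈ 2.9.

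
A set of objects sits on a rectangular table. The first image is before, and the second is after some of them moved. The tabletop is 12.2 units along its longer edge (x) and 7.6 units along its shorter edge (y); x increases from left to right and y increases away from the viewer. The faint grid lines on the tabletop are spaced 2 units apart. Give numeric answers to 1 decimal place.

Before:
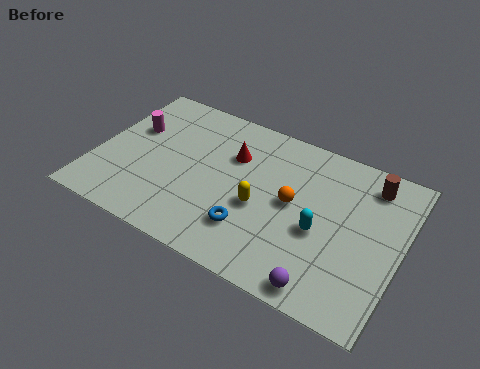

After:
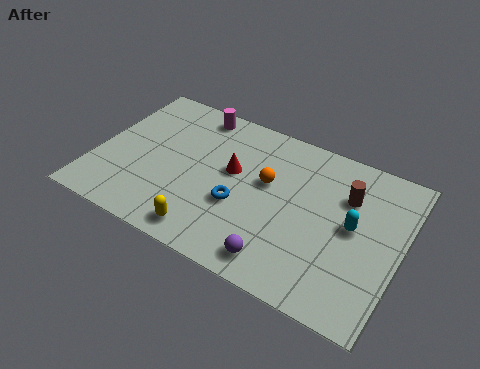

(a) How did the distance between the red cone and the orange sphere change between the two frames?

-1.5

Before: roughly 2.9 units apart; after: 1.4. That's 1.5 units closer together.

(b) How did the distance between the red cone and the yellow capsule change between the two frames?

+1.0

The distance was about 2.4 in the first image and 3.4 in the second, so they moved 1.0 units further apart.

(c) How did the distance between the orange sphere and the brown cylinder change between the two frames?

-0.4

They were about 3.6 units apart before and 3.2 after — 0.4 units closer together.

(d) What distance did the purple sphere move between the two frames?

1.8

From (9.6, 0.8) to (7.8, 1.1), the purple sphere covered √(1.8² + 0.3²) ≈ 1.8 units.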